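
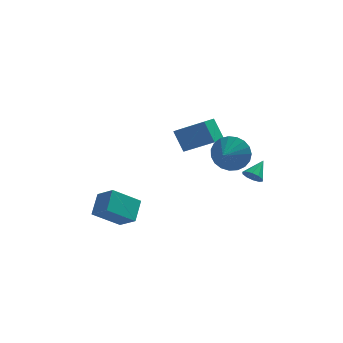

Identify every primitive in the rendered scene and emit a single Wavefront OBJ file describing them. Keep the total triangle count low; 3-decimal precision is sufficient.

v -4.422 -2.68 -1.98
v -4.131 -1.56 -1.174
v -2.988 -2.276 -3.06
v -2.697 -1.155 -2.255
v -3.623 -3.445 -1.205
v -3.332 -2.324 -0.4
v -2.189 -3.04 -2.286
v -1.898 -1.92 -1.48
v 2.655 -2.608 2.416
v 3.328 -2.541 3.284
v 2.205 -3.612 2.844
v 2.96 -2.313 3.431
v 2.539 -2.136 3.403
v 2.138 -2.041 3.204
v 1.827 -2.044 2.869
v 1.659 -2.144 2.456
v 1.663 -2.325 2.036
v 1.839 -2.555 1.681
v 2.156 -2.794 1.454
v 2.559 -3.001 1.393
v 2.979 -3.14 1.509
v 3.343 -3.187 1.782
v 3.588 -3.134 2.165
v 3.672 -2.99 2.591
v 3.58 -2.78 2.987
v 0.36 1.656 0.107
v 1.963 0.891 1.247
v -0.164 2.316 1.288
v 1.439 1.55 2.427
v 0.901 2.47 -0.107
v 2.504 1.704 1.032
v 0.377 3.129 1.073
v 1.98 2.364 2.213
v 3.701 -3.629 1.311
v 3.967 -4.064 1.608
v 4.279 -2.811 1.989
v 4.178 -3.976 1.323
v 4.206 -3.756 1.034
v 4.042 -3.488 0.85
v 3.747 -3.273 0.842
v 3.435 -3.195 1.013
v 3.224 -3.282 1.298
v 3.196 -3.502 1.587
v 3.36 -3.771 1.771
v 3.655 -3.985 1.779
f 2 4 1
f 5 2 1
f 1 4 3
f 3 5 1
f 2 8 4
f 6 2 5
f 6 8 2
f 4 8 3
f 7 5 3
f 3 8 7
f 7 6 5
f 8 6 7
f 10 9 12
f 10 12 11
f 12 9 13
f 12 13 11
f 13 9 14
f 13 14 11
f 14 9 15
f 14 15 11
f 15 9 16
f 15 16 11
f 16 9 17
f 16 17 11
f 17 9 18
f 17 18 11
f 18 9 19
f 18 19 11
f 19 9 20
f 19 20 11
f 20 9 21
f 20 21 11
f 21 9 22
f 21 22 11
f 22 9 23
f 22 23 11
f 23 9 24
f 23 24 11
f 24 9 25
f 24 25 11
f 25 9 10
f 25 10 11
f 27 29 26
f 30 27 26
f 26 29 28
f 28 30 26
f 27 33 29
f 31 27 30
f 31 33 27
f 29 33 28
f 32 30 28
f 28 33 32
f 32 31 30
f 33 31 32
f 35 34 37
f 35 37 36
f 37 34 38
f 37 38 36
f 38 34 39
f 38 39 36
f 39 34 40
f 39 40 36
f 40 34 41
f 40 41 36
f 41 34 42
f 41 42 36
f 42 34 43
f 42 43 36
f 43 34 44
f 43 44 36
f 44 34 45
f 44 45 36
f 45 34 35
f 45 35 36



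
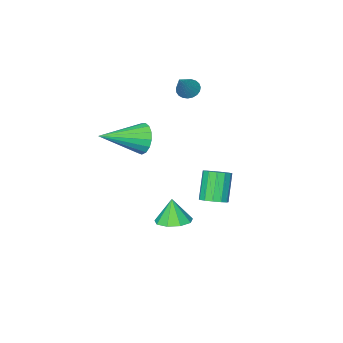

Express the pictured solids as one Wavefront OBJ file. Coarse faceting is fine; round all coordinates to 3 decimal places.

v -4.168 -3.582 2.749
v -3.749 -3.674 2.455
v -3.352 -3.138 3.771
v -3.796 -3.47 2.404
v -3.907 -3.284 2.412
v -4.063 -3.15 2.478
v -4.237 -3.091 2.592
v -4.399 -3.116 2.732
v -4.522 -3.222 2.876
v -4.583 -3.39 2.998
v -4.572 -3.591 3.076
v -4.491 -3.791 3.098
v -4.355 -3.954 3.06
v -4.186 -4.053 2.968
v -4.014 -4.07 2.838
v -3.868 -4.003 2.693
v -3.775 -3.863 2.558
v -1.213 1.709 0.037
v -0.708 1.496 0.193
v -1.262 1.038 1.359
v -1.767 1.251 1.203
v -0.718 1.797 0.306
v -1.273 1.338 1.473
v -0.886 2.069 0.334
v -1.44 1.611 1.5
v -1.157 2.228 0.267
v -1.711 1.769 1.433
v -1.446 2.221 0.127
v -2 1.763 1.293
v -1.661 2.052 -0.041
v -2.215 1.594 1.125
v -1.734 1.774 -0.185
v -2.288 1.316 0.981
v -1.641 1.476 -0.258
v -2.195 1.018 0.908
v -1.412 1.251 -0.238
v -1.967 0.793 0.928
v -1.12 1.172 -0.13
v -1.675 0.714 1.036
v -0.858 1.263 0.031
v -1.412 0.805 1.197
v -1.341 -0.919 -2.605
v -0.7 -0.518 -2.46
v -1.439 -1.161 -1.495
v -1.12 -0.202 -2.429
v -1.644 -0.222 -2.479
v -2.026 -0.568 -2.589
v -2.087 -1.078 -2.706
v -1.799 -1.513 -2.776
v -1.297 -1.67 -2.765
v -0.815 -1.476 -2.68
v -0.579 -1.021 -2.559
v -0.078 -1.232 2.503
v 0.217 -0.894 1.889
v 1.658 -1.708 3.077
v 0.208 -0.629 2.138
v 0.132 -0.502 2.471
v 0.009 -0.543 2.811
v -0.135 -0.741 3.08
v -0.265 -1.052 3.217
v -0.353 -1.404 3.19
v -0.378 -1.716 3.006
v -0.334 -1.918 2.707
v -0.231 -1.963 2.36
v -0.094 -1.84 2.047
v 0.047 -1.578 1.838
v 0.159 -1.237 1.781
f 2 1 4
f 2 4 3
f 4 1 5
f 4 5 3
f 5 1 6
f 5 6 3
f 6 1 7
f 6 7 3
f 7 1 8
f 7 8 3
f 8 1 9
f 8 9 3
f 9 1 10
f 9 10 3
f 10 1 11
f 10 11 3
f 11 1 12
f 11 12 3
f 12 1 13
f 12 13 3
f 13 1 14
f 13 14 3
f 14 1 15
f 14 15 3
f 15 1 16
f 15 16 3
f 16 1 17
f 16 17 3
f 17 1 2
f 17 2 3
f 19 18 22
f 19 22 20
f 20 22 23
f 20 23 21
f 22 18 24
f 22 24 23
f 23 24 25
f 23 25 21
f 24 18 26
f 24 26 25
f 25 26 27
f 25 27 21
f 26 18 28
f 26 28 27
f 27 28 29
f 27 29 21
f 28 18 30
f 28 30 29
f 29 30 31
f 29 31 21
f 30 18 32
f 30 32 31
f 31 32 33
f 31 33 21
f 32 18 34
f 32 34 33
f 33 34 35
f 33 35 21
f 34 18 36
f 34 36 35
f 35 36 37
f 35 37 21
f 36 18 38
f 36 38 37
f 37 38 39
f 37 39 21
f 38 18 40
f 38 40 39
f 39 40 41
f 39 41 21
f 40 18 19
f 40 19 41
f 41 19 20
f 41 20 21
f 43 42 45
f 43 45 44
f 45 42 46
f 45 46 44
f 46 42 47
f 46 47 44
f 47 42 48
f 47 48 44
f 48 42 49
f 48 49 44
f 49 42 50
f 49 50 44
f 50 42 51
f 50 51 44
f 51 42 52
f 51 52 44
f 52 42 43
f 52 43 44
f 54 53 56
f 54 56 55
f 56 53 57
f 56 57 55
f 57 53 58
f 57 58 55
f 58 53 59
f 58 59 55
f 59 53 60
f 59 60 55
f 60 53 61
f 60 61 55
f 61 53 62
f 61 62 55
f 62 53 63
f 62 63 55
f 63 53 64
f 63 64 55
f 64 53 65
f 64 65 55
f 65 53 66
f 65 66 55
f 66 53 67
f 66 67 55
f 67 53 54
f 67 54 55



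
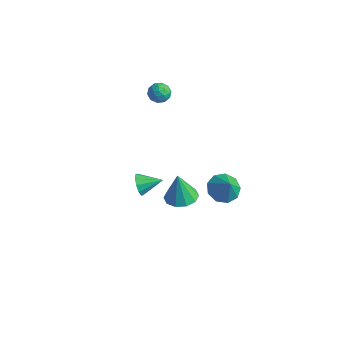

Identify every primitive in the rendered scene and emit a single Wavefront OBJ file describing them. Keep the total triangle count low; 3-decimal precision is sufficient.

v -2.223 3.386 3.925
v -1.769 3.921 3.988
v -1.351 2.659 3.812
v -0.897 3.194 3.875
v -1.28 2.99 4.43
v -1.818 3.439 4.5
v -1.302 3.141 3.3
v -1.84 3.59 3.37
v -1.199 3.769 3.602
v -1.186 3.676 4.3
v -1.934 2.904 3.5
v -1.921 2.811 4.198
v -2.072 3.717 3.967
v -1.048 2.863 3.833
v -1.273 2.743 4.16
v -1.006 3.058 4.197
v -2.101 3.434 4.268
v -1.835 3.748 4.304
v -1.547 3.202 4.564
v -1.285 2.832 3.496
v -1.019 3.146 3.532
v -2.114 3.522 3.603
v -1.847 3.837 3.64
v -1.573 3.378 3.236
v -1.471 3.942 3.776
v -0.958 3.516 3.71
v -1.196 3.484 3.372
v -1.513 3.748 3.413
v -1.463 3.888 4.187
v -0.951 3.461 4.12
v -1.176 3.341 4.446
v -1.492 3.605 4.488
v -1.128 3.799 3.96
v -2.169 3.119 3.68
v -1.657 2.692 3.613
v -1.628 2.975 3.312
v -1.944 3.239 3.354
v -2.162 3.064 4.09
v -1.649 2.638 4.024
v -1.607 2.832 4.387
v -1.924 3.096 4.428
v -1.992 2.781 3.84
v 3.578 3.046 -1.092
v 4.276 2.64 -1.63
v 4.302 2.774 0.052
v 4.397 3.288 -1.552
v 4.135 3.822 -1.26
v 3.612 3.993 -0.888
v 3.074 3.721 -0.612
v 2.771 3.133 -0.56
v 2.846 2.504 -0.757
v 3.264 2.128 -1.11
v 3.828 2.182 -1.455
v -0.005 0.102 -1.148
v 0.369 0.011 -1.781
v 0.925 1.018 -0.732
v 0.065 0.347 -1.843
v -0.265 0.59 -1.64
v -0.496 0.646 -1.249
v -0.539 0.494 -0.82
v -0.378 0.193 -0.516
v -0.074 -0.144 -0.454
v 0.256 -0.386 -0.657
v 0.487 -0.442 -1.048
v 0.53 -0.291 -1.477
v 0.212 3.21 -4.517
v 1.088 2.715 -4.418
v -0.032 3.15 -2.643
v 1.207 3.327 -4.383
v 0.946 3.894 -4.399
v 0.405 4.199 -4.46
v -0.21 4.127 -4.543
v -0.663 3.704 -4.615
v -0.782 3.092 -4.65
v -0.521 2.525 -4.634
v 0.02 2.22 -4.573
v 0.634 2.292 -4.49
f 1 38 17
f 38 12 41
f 17 41 6
f 38 41 17
f 1 17 13
f 17 6 18
f 13 18 2
f 17 18 13
f 1 13 22
f 13 2 23
f 22 23 8
f 13 23 22
f 1 22 34
f 22 8 37
f 34 37 11
f 22 37 34
f 1 34 38
f 34 11 42
f 38 42 12
f 34 42 38
f 2 18 29
f 18 6 32
f 29 32 10
f 18 32 29
f 6 41 19
f 41 12 40
f 19 40 5
f 41 40 19
f 12 42 39
f 42 11 35
f 39 35 3
f 42 35 39
f 11 37 36
f 37 8 24
f 36 24 7
f 37 24 36
f 8 23 28
f 23 2 25
f 28 25 9
f 23 25 28
f 4 30 16
f 30 10 31
f 16 31 5
f 30 31 16
f 4 16 14
f 16 5 15
f 14 15 3
f 16 15 14
f 4 14 21
f 14 3 20
f 21 20 7
f 14 20 21
f 4 21 26
f 21 7 27
f 26 27 9
f 21 27 26
f 4 26 30
f 26 9 33
f 30 33 10
f 26 33 30
f 5 31 19
f 31 10 32
f 19 32 6
f 31 32 19
f 3 15 39
f 15 5 40
f 39 40 12
f 15 40 39
f 7 20 36
f 20 3 35
f 36 35 11
f 20 35 36
f 9 27 28
f 27 7 24
f 28 24 8
f 27 24 28
f 10 33 29
f 33 9 25
f 29 25 2
f 33 25 29
f 44 43 46
f 44 46 45
f 46 43 47
f 46 47 45
f 47 43 48
f 47 48 45
f 48 43 49
f 48 49 45
f 49 43 50
f 49 50 45
f 50 43 51
f 50 51 45
f 51 43 52
f 51 52 45
f 52 43 53
f 52 53 45
f 53 43 44
f 53 44 45
f 55 54 57
f 55 57 56
f 57 54 58
f 57 58 56
f 58 54 59
f 58 59 56
f 59 54 60
f 59 60 56
f 60 54 61
f 60 61 56
f 61 54 62
f 61 62 56
f 62 54 63
f 62 63 56
f 63 54 64
f 63 64 56
f 64 54 65
f 64 65 56
f 65 54 55
f 65 55 56
f 67 66 69
f 67 69 68
f 69 66 70
f 69 70 68
f 70 66 71
f 70 71 68
f 71 66 72
f 71 72 68
f 72 66 73
f 72 73 68
f 73 66 74
f 73 74 68
f 74 66 75
f 74 75 68
f 75 66 76
f 75 76 68
f 76 66 77
f 76 77 68
f 77 66 67
f 77 67 68



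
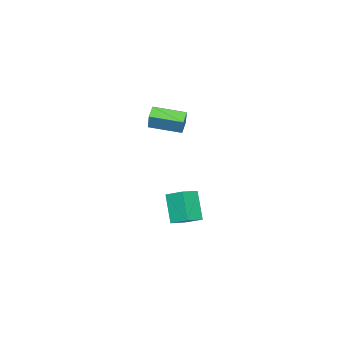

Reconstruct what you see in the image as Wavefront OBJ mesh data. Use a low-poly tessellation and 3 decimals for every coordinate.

v 1.576 1.491 -2.945
v 2.592 1.238 -2.547
v 1.598 2.535 -2.334
v 2.613 2.282 -1.936
v 2.347 2.318 -4.384
v 3.362 2.065 -3.986
v 2.368 3.362 -3.773
v 3.384 3.109 -3.375
v 2.828 0.565 3.108
v 3.123 0.833 4.09
v 2.139 2.157 2.879
v 2.433 2.425 3.861
v 3.547 0.835 2.819
v 3.841 1.103 3.801
v 2.857 2.427 2.59
v 3.152 2.695 3.572
f 2 4 1
f 5 2 1
f 1 4 3
f 3 5 1
f 2 8 4
f 6 2 5
f 6 8 2
f 4 8 3
f 7 5 3
f 3 8 7
f 7 6 5
f 8 6 7
f 10 12 9
f 13 10 9
f 9 12 11
f 11 13 9
f 10 16 12
f 14 10 13
f 14 16 10
f 12 16 11
f 15 13 11
f 11 16 15
f 15 14 13
f 16 14 15



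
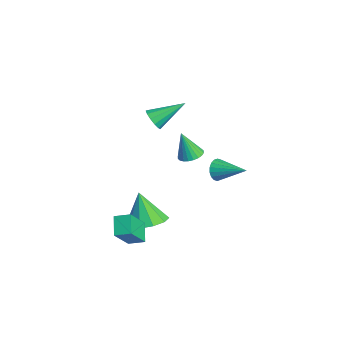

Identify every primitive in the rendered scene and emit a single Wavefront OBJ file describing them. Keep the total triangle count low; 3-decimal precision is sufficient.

v -3.712 0.818 -2.153
v -3.104 0.493 -2.124
v -4.008 0.402 -0.627
v -3.035 0.74 -2.043
v -3.069 1 -1.979
v -3.201 1.231 -1.942
v -3.411 1.4 -1.937
v -3.667 1.48 -1.964
v -3.929 1.459 -2.021
v -4.158 1.341 -2.098
v -4.32 1.143 -2.183
v -4.388 0.895 -2.264
v -4.354 0.636 -2.328
v -4.222 0.405 -2.365
v -4.012 0.236 -2.37
v -3.757 0.156 -2.342
v -3.494 0.176 -2.286
v -3.265 0.295 -2.209
v 0.601 -3.764 -2.972
v 1.317 -4.654 -1.517
v 0.977 -3.046 -2.718
v 1.694 -3.935 -1.263
v 1.506 -4.025 -3.577
v 2.223 -4.914 -2.122
v 1.883 -3.306 -3.323
v 2.599 -4.196 -1.868
v -3.256 2.087 -3.301
v -2.867 1.952 -3.842
v -1.984 3.173 -2.659
v -3.026 2.192 -3.932
v -3.231 2.412 -3.898
v -3.441 2.568 -3.745
v -3.614 2.628 -3.504
v -3.716 2.581 -3.223
v -3.727 2.437 -2.957
v -3.644 2.223 -2.76
v -3.485 1.983 -2.669
v -3.28 1.763 -2.704
v -3.07 1.607 -2.856
v -2.897 1.547 -3.097
v -2.795 1.594 -3.378
v -2.784 1.738 -3.644
v -0.589 -2.437 -4.062
v 0.181 -1.802 -3.625
v -1.371 -2.623 -2.418
v -0.328 -1.407 -3.822
v -0.937 -1.405 -4.111
v -1.412 -1.798 -4.381
v -1.574 -2.435 -4.53
v -1.359 -3.073 -4.5
v -0.851 -3.468 -4.302
v -0.242 -3.469 -4.013
v 0.234 -3.077 -3.743
v 0.395 -2.44 -3.595
v -1.766 -1.74 2.522
v -1.342 -2.009 2.934
v -1.654 -0.16 3.438
v -1.144 -1.866 2.662
v -1.144 -1.682 2.345
v -1.341 -1.517 2.084
v -1.673 -1.423 1.963
v -2.035 -1.429 2.019
v -2.312 -1.535 2.235
v -2.415 -1.705 2.542
v -2.312 -1.887 2.843
v -2.036 -2.022 3.042
v -1.675 -2.068 3.076
f 2 1 4
f 2 4 3
f 4 1 5
f 4 5 3
f 5 1 6
f 5 6 3
f 6 1 7
f 6 7 3
f 7 1 8
f 7 8 3
f 8 1 9
f 8 9 3
f 9 1 10
f 9 10 3
f 10 1 11
f 10 11 3
f 11 1 12
f 11 12 3
f 12 1 13
f 12 13 3
f 13 1 14
f 13 14 3
f 14 1 15
f 14 15 3
f 15 1 16
f 15 16 3
f 16 1 17
f 16 17 3
f 17 1 18
f 17 18 3
f 18 1 2
f 18 2 3
f 20 22 19
f 23 20 19
f 19 22 21
f 21 23 19
f 20 26 22
f 24 20 23
f 24 26 20
f 22 26 21
f 25 23 21
f 21 26 25
f 25 24 23
f 26 24 25
f 28 27 30
f 28 30 29
f 30 27 31
f 30 31 29
f 31 27 32
f 31 32 29
f 32 27 33
f 32 33 29
f 33 27 34
f 33 34 29
f 34 27 35
f 34 35 29
f 35 27 36
f 35 36 29
f 36 27 37
f 36 37 29
f 37 27 38
f 37 38 29
f 38 27 39
f 38 39 29
f 39 27 40
f 39 40 29
f 40 27 41
f 40 41 29
f 41 27 42
f 41 42 29
f 42 27 28
f 42 28 29
f 44 43 46
f 44 46 45
f 46 43 47
f 46 47 45
f 47 43 48
f 47 48 45
f 48 43 49
f 48 49 45
f 49 43 50
f 49 50 45
f 50 43 51
f 50 51 45
f 51 43 52
f 51 52 45
f 52 43 53
f 52 53 45
f 53 43 54
f 53 54 45
f 54 43 44
f 54 44 45
f 56 55 58
f 56 58 57
f 58 55 59
f 58 59 57
f 59 55 60
f 59 60 57
f 60 55 61
f 60 61 57
f 61 55 62
f 61 62 57
f 62 55 63
f 62 63 57
f 63 55 64
f 63 64 57
f 64 55 65
f 64 65 57
f 65 55 66
f 65 66 57
f 66 55 67
f 66 67 57
f 67 55 56
f 67 56 57



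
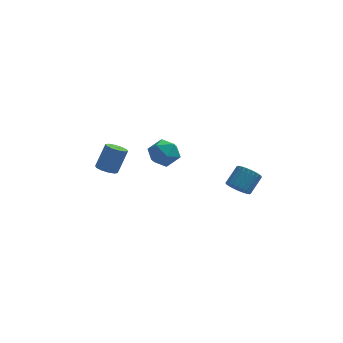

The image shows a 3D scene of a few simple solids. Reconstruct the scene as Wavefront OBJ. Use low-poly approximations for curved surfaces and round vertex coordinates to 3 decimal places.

v -1.956 3.183 1.29
v -1.178 3.554 1.855
v -0.882 2.246 0.425
v -0.104 2.617 0.99
v -0.799 1.99 1.42
v -1.463 2.568 1.954
v -0.597 3.232 0.326
v -1.261 3.81 0.86
v -0.338 3.584 1.259
v -0.463 2.816 1.935
v -1.597 2.984 0.345
v -1.722 2.216 1.021
v -4.211 1.991 0.329
v -3.665 2.238 0.031
v -3.102 2.756 1.493
v -3.649 2.509 1.791
v -3.953 2.536 0.037
v -3.39 3.054 1.499
v -4.34 2.625 0.154
v -3.777 3.143 1.616
v -4.678 2.472 0.338
v -4.115 2.99 1.8
v -4.837 2.135 0.519
v -4.275 2.653 1.981
v -4.758 1.744 0.627
v -4.195 2.262 2.089
v -4.47 1.446 0.621
v -3.907 1.964 2.083
v -4.083 1.357 0.504
v -3.52 1.875 1.966
v -3.745 1.51 0.32
v -3.182 2.028 1.782
v -3.585 1.847 0.139
v -3.023 2.365 1.601
v 2.983 -3.749 2.693
v 3.588 -3.777 2.268
v 4.182 -2.999 3.062
v 3.577 -2.971 3.487
v 3.449 -3.553 2.152
v 4.042 -2.774 2.946
v 3.238 -3.358 2.119
v 3.831 -2.579 2.912
v 2.988 -3.223 2.173
v 3.582 -2.444 2.967
v 2.738 -3.168 2.306
v 3.332 -2.39 3.1
v 2.525 -3.202 2.498
v 3.119 -2.423 3.292
v 2.382 -3.319 2.72
v 2.975 -2.54 3.514
v 2.331 -3.501 2.938
v 2.924 -2.723 3.731
v 2.378 -3.721 3.118
v 2.972 -2.943 3.912
v 2.518 -3.946 3.234
v 3.111 -3.167 4.028
v 2.729 -4.141 3.268
v 3.322 -3.362 4.061
v 2.978 -4.276 3.213
v 3.572 -3.497 4.007
v 3.228 -4.33 3.08
v 3.822 -3.552 3.874
v 3.441 -4.297 2.888
v 4.035 -3.518 3.682
v 3.585 -4.18 2.666
v 4.178 -3.401 3.46
v 3.636 -3.997 2.449
v 4.229 -3.219 3.242
f 1 12 6
f 1 6 2
f 1 2 8
f 1 8 11
f 1 11 12
f 2 6 10
f 6 12 5
f 12 11 3
f 11 8 7
f 8 2 9
f 4 10 5
f 4 5 3
f 4 3 7
f 4 7 9
f 4 9 10
f 5 10 6
f 3 5 12
f 7 3 11
f 9 7 8
f 10 9 2
f 14 13 17
f 14 17 15
f 15 17 18
f 15 18 16
f 17 13 19
f 17 19 18
f 18 19 20
f 18 20 16
f 19 13 21
f 19 21 20
f 20 21 22
f 20 22 16
f 21 13 23
f 21 23 22
f 22 23 24
f 22 24 16
f 23 13 25
f 23 25 24
f 24 25 26
f 24 26 16
f 25 13 27
f 25 27 26
f 26 27 28
f 26 28 16
f 27 13 29
f 27 29 28
f 28 29 30
f 28 30 16
f 29 13 31
f 29 31 30
f 30 31 32
f 30 32 16
f 31 13 33
f 31 33 32
f 32 33 34
f 32 34 16
f 33 13 14
f 33 14 34
f 34 14 15
f 34 15 16
f 36 35 39
f 36 39 37
f 37 39 40
f 37 40 38
f 39 35 41
f 39 41 40
f 40 41 42
f 40 42 38
f 41 35 43
f 41 43 42
f 42 43 44
f 42 44 38
f 43 35 45
f 43 45 44
f 44 45 46
f 44 46 38
f 45 35 47
f 45 47 46
f 46 47 48
f 46 48 38
f 47 35 49
f 47 49 48
f 48 49 50
f 48 50 38
f 49 35 51
f 49 51 50
f 50 51 52
f 50 52 38
f 51 35 53
f 51 53 52
f 52 53 54
f 52 54 38
f 53 35 55
f 53 55 54
f 54 55 56
f 54 56 38
f 55 35 57
f 55 57 56
f 56 57 58
f 56 58 38
f 57 35 59
f 57 59 58
f 58 59 60
f 58 60 38
f 59 35 61
f 59 61 60
f 60 61 62
f 60 62 38
f 61 35 63
f 61 63 62
f 62 63 64
f 62 64 38
f 63 35 65
f 63 65 64
f 64 65 66
f 64 66 38
f 65 35 67
f 65 67 66
f 66 67 68
f 66 68 38
f 67 35 36
f 67 36 68
f 68 36 37
f 68 37 38



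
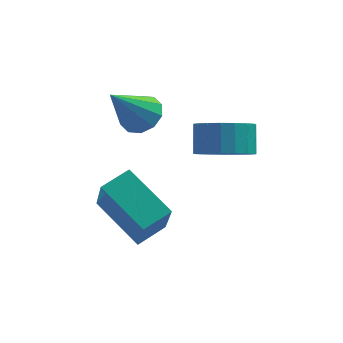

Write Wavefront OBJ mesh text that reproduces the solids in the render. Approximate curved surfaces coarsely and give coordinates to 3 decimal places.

v -2.206 0.44 -0.154
v -1.509 0.11 0.058
v -3.094 -0.44 1.394
v -1.546 0.548 0.285
v -1.836 0.944 0.345
v -2.267 1.148 0.214
v -2.675 1.082 -0.058
v -2.904 0.77 -0.366
v -2.866 0.333 -0.593
v -2.577 -0.063 -0.653
v -2.146 -0.267 -0.522
v -1.738 -0.201 -0.251
v -2.034 -3.035 -3.722
v -1.758 -4.083 -2.053
v -3.43 -1.867 -2.758
v -3.155 -2.915 -1.089
v -1.225 -2.325 -3.411
v -0.95 -3.373 -1.742
v -2.622 -1.157 -2.447
v -2.346 -2.205 -0.778
v 0.542 -1.004 -0.818
v 1.368 -0.564 -1.142
v 1.324 0.163 -0.265
v 0.498 -0.276 0.058
v 1.05 -0.337 -1.346
v 1.006 0.39 -0.469
v 0.631 -0.243 -1.445
v 0.588 0.485 -0.568
v 0.195 -0.298 -1.42
v 0.151 0.429 -0.544
v -0.173 -0.494 -1.276
v -0.216 0.233 -0.4
v -0.399 -0.791 -1.042
v -0.442 -0.063 -0.165
v -0.439 -1.129 -0.763
v -0.482 -0.402 0.114
v -0.284 -1.443 -0.495
v -0.328 -0.716 0.382
v 0.034 -1.67 -0.291
v -0.01 -0.943 0.586
v 0.452 -1.765 -0.192
v 0.409 -1.037 0.685
v 0.889 -1.709 -0.216
v 0.845 -0.982 0.66
v 1.256 -1.513 -0.36
v 1.213 -0.786 0.516
v 1.482 -1.217 -0.595
v 1.439 -0.489 0.282
v 1.522 -0.878 -0.874
v 1.479 -0.151 0.003
f 2 1 4
f 2 4 3
f 4 1 5
f 4 5 3
f 5 1 6
f 5 6 3
f 6 1 7
f 6 7 3
f 7 1 8
f 7 8 3
f 8 1 9
f 8 9 3
f 9 1 10
f 9 10 3
f 10 1 11
f 10 11 3
f 11 1 12
f 11 12 3
f 12 1 2
f 12 2 3
f 14 16 13
f 17 14 13
f 13 16 15
f 15 17 13
f 14 20 16
f 18 14 17
f 18 20 14
f 16 20 15
f 19 17 15
f 15 20 19
f 19 18 17
f 20 18 19
f 22 21 25
f 22 25 23
f 23 25 26
f 23 26 24
f 25 21 27
f 25 27 26
f 26 27 28
f 26 28 24
f 27 21 29
f 27 29 28
f 28 29 30
f 28 30 24
f 29 21 31
f 29 31 30
f 30 31 32
f 30 32 24
f 31 21 33
f 31 33 32
f 32 33 34
f 32 34 24
f 33 21 35
f 33 35 34
f 34 35 36
f 34 36 24
f 35 21 37
f 35 37 36
f 36 37 38
f 36 38 24
f 37 21 39
f 37 39 38
f 38 39 40
f 38 40 24
f 39 21 41
f 39 41 40
f 40 41 42
f 40 42 24
f 41 21 43
f 41 43 42
f 42 43 44
f 42 44 24
f 43 21 45
f 43 45 44
f 44 45 46
f 44 46 24
f 45 21 47
f 45 47 46
f 46 47 48
f 46 48 24
f 47 21 49
f 47 49 48
f 48 49 50
f 48 50 24
f 49 21 22
f 49 22 50
f 50 22 23
f 50 23 24



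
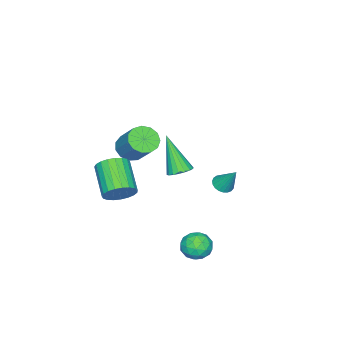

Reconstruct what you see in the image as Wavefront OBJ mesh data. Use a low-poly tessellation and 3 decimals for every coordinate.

v 1.804 1.659 -2.332
v 2.462 2.034 -1.99
v 2.598 0.666 -2.77
v 3.256 1.041 -2.428
v 2.67 0.707 -1.944
v 2.18 1.32 -1.673
v 2.88 1.38 -3.087
v 2.39 1.993 -2.816
v 3.127 1.861 -2.457
v 2.997 1.445 -1.75
v 2.063 1.255 -3.01
v 1.933 0.839 -2.303
v 2.064 1.933 -2.122
v 2.996 0.767 -2.638
v 2.652 0.57 -2.353
v 3.039 0.79 -2.152
v 1.898 1.514 -1.936
v 2.284 1.734 -1.735
v 2.406 0.954 -1.708
v 2.776 0.966 -3.025
v 3.162 1.186 -2.824
v 2.021 1.91 -2.608
v 2.408 2.13 -2.407
v 2.654 1.746 -3.052
v 2.841 2.052 -2.196
v 3.307 1.469 -2.454
v 3.087 1.668 -2.841
v 2.799 2.029 -2.682
v 2.765 1.808 -1.78
v 3.231 1.224 -2.038
v 2.887 1.028 -1.753
v 2.599 1.388 -1.594
v 3.156 1.707 -2.055
v 1.829 1.476 -2.722
v 2.295 0.892 -2.98
v 2.461 1.312 -3.166
v 2.173 1.672 -3.007
v 1.753 1.231 -2.306
v 2.219 0.648 -2.564
v 2.261 0.671 -2.078
v 1.973 1.032 -1.919
v 1.904 0.993 -2.705
v 0.565 -3.531 1.558
v 0.964 -4.15 1.918
v 1.514 -3.048 3.203
v 1.115 -2.429 2.842
v 1.263 -3.957 1.624
v 1.813 -2.854 2.908
v 1.34 -3.628 1.308
v 1.89 -2.525 2.593
v 1.171 -3.268 1.072
v 1.721 -2.166 2.357
v 0.81 -2.992 0.99
v 1.36 -1.89 2.275
v 0.371 -2.888 1.088
v 0.921 -1.785 2.373
v -0.007 -2.987 1.336
v 0.543 -1.885 2.62
v -0.203 -3.259 1.653
v 0.347 -2.157 2.938
v -0.155 -3.618 1.941
v 0.395 -2.515 3.225
v 0.121 -3.949 2.107
v 0.672 -2.846 3.391
v 0.538 -4.148 2.098
v 1.089 -3.045 3.383
v 3.027 0.761 2.938
v 3.349 1.221 3.245
v 2.653 -0.221 4.802
v 3.082 1.32 3.244
v 2.805 1.309 3.182
v 2.571 1.19 3.072
v 2.427 0.985 2.936
v 2.402 0.736 2.8
v 2.501 0.492 2.691
v 2.704 0.301 2.631
v 2.971 0.202 2.632
v 3.249 0.213 2.694
v 3.483 0.333 2.803
v 3.626 0.537 2.94
v 3.651 0.786 3.076
v 3.552 1.03 3.185
v -2.599 -0.255 -1.777
v -2.138 0.022 -2.021
v -2.421 0.575 -0.503
v -2.326 0.165 -2.088
v -2.56 0.236 -2.102
v -2.801 0.222 -2.059
v -3.008 0.126 -1.967
v -3.143 -0.037 -1.843
v -3.184 -0.237 -1.707
v -3.124 -0.44 -1.583
v -2.974 -0.611 -1.492
v -2.758 -0.72 -1.451
v -2.515 -0.749 -1.466
v -2.286 -0.693 -1.535
v -2.112 -0.561 -1.645
v -2.021 -0.375 -1.779
v -2.031 -0.169 -1.911
v 2.845 -2.682 -0.077
v 3.445 -3.296 -0.122
v 2.315 -4.473 0.851
v 1.715 -3.858 0.897
v 3.533 -3.129 0.181
v 2.403 -4.305 1.155
v 3.502 -2.884 0.441
v 2.371 -4.061 1.414
v 3.357 -2.605 0.61
v 2.226 -3.781 1.584
v 3.124 -2.339 0.661
v 1.993 -3.515 1.635
v 2.842 -2.132 0.584
v 1.712 -3.308 1.558
v 2.561 -2.02 0.393
v 1.431 -3.197 1.367
v 2.329 -2.023 0.121
v 1.199 -3.199 1.095
v 2.187 -2.139 -0.185
v 1.056 -3.316 0.788
v 2.158 -2.35 -0.473
v 1.028 -3.526 0.5
v 2.248 -2.617 -0.692
v 1.118 -3.794 0.281
v 2.441 -2.896 -0.805
v 1.311 -4.073 0.168
v 2.704 -3.138 -0.792
v 1.574 -4.315 0.182
v 2.992 -3.301 -0.655
v 1.862 -4.478 0.318
v 3.254 -3.357 -0.418
v 2.124 -4.534 0.555
f 1 38 17
f 38 12 41
f 17 41 6
f 38 41 17
f 1 17 13
f 17 6 18
f 13 18 2
f 17 18 13
f 1 13 22
f 13 2 23
f 22 23 8
f 13 23 22
f 1 22 34
f 22 8 37
f 34 37 11
f 22 37 34
f 1 34 38
f 34 11 42
f 38 42 12
f 34 42 38
f 2 18 29
f 18 6 32
f 29 32 10
f 18 32 29
f 6 41 19
f 41 12 40
f 19 40 5
f 41 40 19
f 12 42 39
f 42 11 35
f 39 35 3
f 42 35 39
f 11 37 36
f 37 8 24
f 36 24 7
f 37 24 36
f 8 23 28
f 23 2 25
f 28 25 9
f 23 25 28
f 4 30 16
f 30 10 31
f 16 31 5
f 30 31 16
f 4 16 14
f 16 5 15
f 14 15 3
f 16 15 14
f 4 14 21
f 14 3 20
f 21 20 7
f 14 20 21
f 4 21 26
f 21 7 27
f 26 27 9
f 21 27 26
f 4 26 30
f 26 9 33
f 30 33 10
f 26 33 30
f 5 31 19
f 31 10 32
f 19 32 6
f 31 32 19
f 3 15 39
f 15 5 40
f 39 40 12
f 15 40 39
f 7 20 36
f 20 3 35
f 36 35 11
f 20 35 36
f 9 27 28
f 27 7 24
f 28 24 8
f 27 24 28
f 10 33 29
f 33 9 25
f 29 25 2
f 33 25 29
f 44 43 47
f 44 47 45
f 45 47 48
f 45 48 46
f 47 43 49
f 47 49 48
f 48 49 50
f 48 50 46
f 49 43 51
f 49 51 50
f 50 51 52
f 50 52 46
f 51 43 53
f 51 53 52
f 52 53 54
f 52 54 46
f 53 43 55
f 53 55 54
f 54 55 56
f 54 56 46
f 55 43 57
f 55 57 56
f 56 57 58
f 56 58 46
f 57 43 59
f 57 59 58
f 58 59 60
f 58 60 46
f 59 43 61
f 59 61 60
f 60 61 62
f 60 62 46
f 61 43 63
f 61 63 62
f 62 63 64
f 62 64 46
f 63 43 65
f 63 65 64
f 64 65 66
f 64 66 46
f 65 43 44
f 65 44 66
f 66 44 45
f 66 45 46
f 68 67 70
f 68 70 69
f 70 67 71
f 70 71 69
f 71 67 72
f 71 72 69
f 72 67 73
f 72 73 69
f 73 67 74
f 73 74 69
f 74 67 75
f 74 75 69
f 75 67 76
f 75 76 69
f 76 67 77
f 76 77 69
f 77 67 78
f 77 78 69
f 78 67 79
f 78 79 69
f 79 67 80
f 79 80 69
f 80 67 81
f 80 81 69
f 81 67 82
f 81 82 69
f 82 67 68
f 82 68 69
f 84 83 86
f 84 86 85
f 86 83 87
f 86 87 85
f 87 83 88
f 87 88 85
f 88 83 89
f 88 89 85
f 89 83 90
f 89 90 85
f 90 83 91
f 90 91 85
f 91 83 92
f 91 92 85
f 92 83 93
f 92 93 85
f 93 83 94
f 93 94 85
f 94 83 95
f 94 95 85
f 95 83 96
f 95 96 85
f 96 83 97
f 96 97 85
f 97 83 98
f 97 98 85
f 98 83 99
f 98 99 85
f 99 83 84
f 99 84 85
f 101 100 104
f 101 104 102
f 102 104 105
f 102 105 103
f 104 100 106
f 104 106 105
f 105 106 107
f 105 107 103
f 106 100 108
f 106 108 107
f 107 108 109
f 107 109 103
f 108 100 110
f 108 110 109
f 109 110 111
f 109 111 103
f 110 100 112
f 110 112 111
f 111 112 113
f 111 113 103
f 112 100 114
f 112 114 113
f 113 114 115
f 113 115 103
f 114 100 116
f 114 116 115
f 115 116 117
f 115 117 103
f 116 100 118
f 116 118 117
f 117 118 119
f 117 119 103
f 118 100 120
f 118 120 119
f 119 120 121
f 119 121 103
f 120 100 122
f 120 122 121
f 121 122 123
f 121 123 103
f 122 100 124
f 122 124 123
f 123 124 125
f 123 125 103
f 124 100 126
f 124 126 125
f 125 126 127
f 125 127 103
f 126 100 128
f 126 128 127
f 127 128 129
f 127 129 103
f 128 100 130
f 128 130 129
f 129 130 131
f 129 131 103
f 130 100 101
f 130 101 131
f 131 101 102
f 131 102 103



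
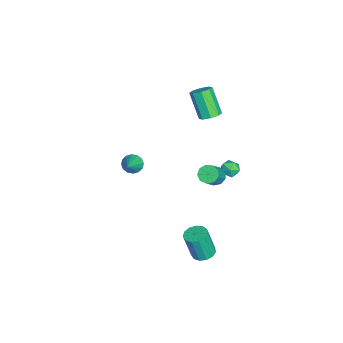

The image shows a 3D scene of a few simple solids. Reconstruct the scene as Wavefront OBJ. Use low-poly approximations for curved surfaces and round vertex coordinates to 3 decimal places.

v -4.697 -2.908 -3.515
v -4.335 -2.478 -3.949
v -3.243 -3.052 -2.445
v -4.493 -2.255 -3.704
v -4.706 -2.206 -3.408
v -4.916 -2.346 -3.141
v -5.068 -2.636 -2.974
v -5.12 -2.999 -2.952
v -5.059 -3.338 -3.08
v -4.9 -3.562 -3.325
v -4.688 -3.61 -3.621
v -4.477 -3.471 -3.888
v -4.326 -3.18 -4.055
v -4.274 -2.817 -4.077
v 2.55 2.054 -4.673
v 3.023 2.618 -4.534
v 3.064 2.131 -2.688
v 2.59 1.566 -2.827
v 2.634 2.775 -4.485
v 2.674 2.287 -2.638
v 2.218 2.702 -4.495
v 2.258 2.215 -2.648
v 1.907 2.423 -4.562
v 1.947 1.936 -2.715
v 1.8 2.028 -4.664
v 1.841 1.54 -2.817
v 1.932 1.64 -4.769
v 1.972 1.153 -2.923
v 2.259 1.384 -4.844
v 2.299 0.896 -2.997
v 2.679 1.34 -4.864
v 2.719 0.853 -3.018
v 3.058 1.523 -4.824
v 3.098 1.036 -2.978
v 3.275 1.874 -4.736
v 3.316 1.387 -2.89
v 3.263 2.283 -4.628
v 3.303 1.796 -2.782
v -3.156 1.987 3.06
v -2.6 1.565 3.195
v -3.489 0.912 4.815
v -4.044 1.333 4.68
v -2.548 2.057 3.421
v -3.437 1.403 5.041
v -2.852 2.507 3.436
v -3.741 1.854 5.056
v -3.334 2.652 3.231
v -4.223 1.999 4.851
v -3.711 2.408 2.925
v -4.6 1.755 4.545
v -3.763 1.917 2.699
v -4.652 1.263 4.319
v -3.459 1.466 2.684
v -4.348 0.813 4.304
v -2.977 1.321 2.889
v -3.866 0.668 4.509
v -2.11 3.785 -0.496
v -1.744 3.724 -1.058
v -1.656 2.876 -0.102
v -1.29 2.815 -0.664
v -1.163 3.315 -0.232
v -1.443 3.877 -0.475
v -1.957 2.723 -0.685
v -2.237 3.285 -0.928
v -1.65 3.068 -1.174
v -1.159 3.434 -0.895
v -2.241 3.166 -0.265
v -1.75 3.532 0.014
v 1.093 2.582 1.363
v 1.531 2.945 1.07
v 2.626 2.601 2.284
v 2.187 2.238 2.577
v 1.298 3.188 1.35
v 2.392 2.844 2.563
v 0.969 3.148 1.635
v 2.063 2.804 2.849
v 0.697 2.843 1.793
v 1.792 2.499 3.007
v 0.611 2.416 1.75
v 1.705 2.072 2.964
v 0.75 2.066 1.526
v 1.845 1.723 2.74
v 1.05 1.958 1.225
v 2.144 1.615 2.439
v 1.369 2.142 0.989
v 2.464 1.798 2.203
v 1.56 2.531 0.928
v 2.654 2.188 2.142
f 2 1 4
f 2 4 3
f 4 1 5
f 4 5 3
f 5 1 6
f 5 6 3
f 6 1 7
f 6 7 3
f 7 1 8
f 7 8 3
f 8 1 9
f 8 9 3
f 9 1 10
f 9 10 3
f 10 1 11
f 10 11 3
f 11 1 12
f 11 12 3
f 12 1 13
f 12 13 3
f 13 1 14
f 13 14 3
f 14 1 2
f 14 2 3
f 16 15 19
f 16 19 17
f 17 19 20
f 17 20 18
f 19 15 21
f 19 21 20
f 20 21 22
f 20 22 18
f 21 15 23
f 21 23 22
f 22 23 24
f 22 24 18
f 23 15 25
f 23 25 24
f 24 25 26
f 24 26 18
f 25 15 27
f 25 27 26
f 26 27 28
f 26 28 18
f 27 15 29
f 27 29 28
f 28 29 30
f 28 30 18
f 29 15 31
f 29 31 30
f 30 31 32
f 30 32 18
f 31 15 33
f 31 33 32
f 32 33 34
f 32 34 18
f 33 15 35
f 33 35 34
f 34 35 36
f 34 36 18
f 35 15 37
f 35 37 36
f 36 37 38
f 36 38 18
f 37 15 16
f 37 16 38
f 38 16 17
f 38 17 18
f 40 39 43
f 40 43 41
f 41 43 44
f 41 44 42
f 43 39 45
f 43 45 44
f 44 45 46
f 44 46 42
f 45 39 47
f 45 47 46
f 46 47 48
f 46 48 42
f 47 39 49
f 47 49 48
f 48 49 50
f 48 50 42
f 49 39 51
f 49 51 50
f 50 51 52
f 50 52 42
f 51 39 53
f 51 53 52
f 52 53 54
f 52 54 42
f 53 39 55
f 53 55 54
f 54 55 56
f 54 56 42
f 55 39 40
f 55 40 56
f 56 40 41
f 56 41 42
f 57 68 62
f 57 62 58
f 57 58 64
f 57 64 67
f 57 67 68
f 58 62 66
f 62 68 61
f 68 67 59
f 67 64 63
f 64 58 65
f 60 66 61
f 60 61 59
f 60 59 63
f 60 63 65
f 60 65 66
f 61 66 62
f 59 61 68
f 63 59 67
f 65 63 64
f 66 65 58
f 70 69 73
f 70 73 71
f 71 73 74
f 71 74 72
f 73 69 75
f 73 75 74
f 74 75 76
f 74 76 72
f 75 69 77
f 75 77 76
f 76 77 78
f 76 78 72
f 77 69 79
f 77 79 78
f 78 79 80
f 78 80 72
f 79 69 81
f 79 81 80
f 80 81 82
f 80 82 72
f 81 69 83
f 81 83 82
f 82 83 84
f 82 84 72
f 83 69 85
f 83 85 84
f 84 85 86
f 84 86 72
f 85 69 87
f 85 87 86
f 86 87 88
f 86 88 72
f 87 69 70
f 87 70 88
f 88 70 71
f 88 71 72



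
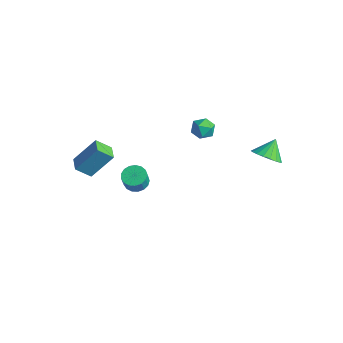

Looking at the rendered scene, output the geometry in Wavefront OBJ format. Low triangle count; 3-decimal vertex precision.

v -4.653 -3.557 -0.365
v -4.052 -2.38 1.164
v -4.154 -2.804 -1.14
v -3.554 -1.628 0.388
v -3.786 -4.072 -0.308
v -3.186 -2.896 1.22
v -3.288 -3.32 -1.084
v -2.687 -2.143 0.445
v -1.504 4.339 0.458
v -1.086 3.75 0.801
v -2.334 3.47 -0.021
v -1.916 2.881 0.322
v -2.329 3.394 0.774
v -1.817 3.931 1.07
v -1.603 3.289 -0.29
v -1.091 3.826 0.006
v -1.147 3.102 0.339
v -1.596 3.167 0.997
v -1.824 4.053 -0.217
v -2.273 4.118 0.441
v 3.898 3.509 2.054
v 4.268 2.938 2.702
v 3.662 4.391 2.966
v 4.598 3.159 2.574
v 4.791 3.45 2.343
v 4.806 3.752 2.054
v 4.642 4.007 1.766
v 4.33 4.163 1.534
v 3.933 4.189 1.406
v 3.529 4.081 1.406
v 3.198 3.86 1.534
v 3.005 3.569 1.766
v 2.99 3.266 2.054
v 3.154 3.012 2.343
v 3.466 2.856 2.574
v 3.863 2.829 2.702
v -2.16 -0.959 -2.178
v -1.465 -0.655 -2.222
v -1.265 -0.977 -1.286
v -1.96 -1.281 -1.242
v -1.669 -0.387 -2.086
v -1.469 -0.708 -1.15
v -1.985 -0.249 -1.972
v -1.785 -0.571 -1.035
v -2.342 -0.274 -1.904
v -2.142 -0.596 -0.968
v -2.657 -0.456 -1.899
v -2.457 -0.778 -0.963
v -2.858 -0.753 -1.959
v -2.658 -1.075 -1.022
v -2.899 -1.098 -2.068
v -2.699 -1.419 -1.132
v -2.771 -1.411 -2.203
v -2.571 -1.732 -1.266
v -2.503 -1.62 -2.332
v -2.303 -1.941 -1.395
v -2.156 -1.678 -2.426
v -1.956 -1.999 -1.489
v -1.81 -1.571 -2.463
v -1.611 -1.893 -1.526
v -1.545 -1.324 -2.435
v -1.345 -1.646 -1.498
v -1.42 -0.994 -2.348
v -1.22 -1.315 -1.412
f 2 4 1
f 5 2 1
f 1 4 3
f 3 5 1
f 2 8 4
f 6 2 5
f 6 8 2
f 4 8 3
f 7 5 3
f 3 8 7
f 7 6 5
f 8 6 7
f 9 20 14
f 9 14 10
f 9 10 16
f 9 16 19
f 9 19 20
f 10 14 18
f 14 20 13
f 20 19 11
f 19 16 15
f 16 10 17
f 12 18 13
f 12 13 11
f 12 11 15
f 12 15 17
f 12 17 18
f 13 18 14
f 11 13 20
f 15 11 19
f 17 15 16
f 18 17 10
f 22 21 24
f 22 24 23
f 24 21 25
f 24 25 23
f 25 21 26
f 25 26 23
f 26 21 27
f 26 27 23
f 27 21 28
f 27 28 23
f 28 21 29
f 28 29 23
f 29 21 30
f 29 30 23
f 30 21 31
f 30 31 23
f 31 21 32
f 31 32 23
f 32 21 33
f 32 33 23
f 33 21 34
f 33 34 23
f 34 21 35
f 34 35 23
f 35 21 36
f 35 36 23
f 36 21 22
f 36 22 23
f 38 37 41
f 38 41 39
f 39 41 42
f 39 42 40
f 41 37 43
f 41 43 42
f 42 43 44
f 42 44 40
f 43 37 45
f 43 45 44
f 44 45 46
f 44 46 40
f 45 37 47
f 45 47 46
f 46 47 48
f 46 48 40
f 47 37 49
f 47 49 48
f 48 49 50
f 48 50 40
f 49 37 51
f 49 51 50
f 50 51 52
f 50 52 40
f 51 37 53
f 51 53 52
f 52 53 54
f 52 54 40
f 53 37 55
f 53 55 54
f 54 55 56
f 54 56 40
f 55 37 57
f 55 57 56
f 56 57 58
f 56 58 40
f 57 37 59
f 57 59 58
f 58 59 60
f 58 60 40
f 59 37 61
f 59 61 60
f 60 61 62
f 60 62 40
f 61 37 63
f 61 63 62
f 62 63 64
f 62 64 40
f 63 37 38
f 63 38 64
f 64 38 39
f 64 39 40



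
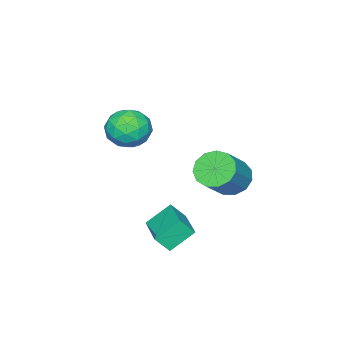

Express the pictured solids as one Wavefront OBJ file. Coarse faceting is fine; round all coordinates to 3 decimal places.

v -4.546 -1.152 -0.187
v -3.893 -1.663 -0.846
v -2.38 -1.5 0.528
v -3.034 -0.988 1.187
v -3.839 -1.082 -0.974
v -2.327 -0.919 0.4
v -4.011 -0.523 -0.852
v -2.498 -0.36 0.522
v -4.352 -0.164 -0.518
v -2.839 -0 0.855
v -4.755 -0.118 -0.08
v -3.242 0.045 1.294
v -5.092 -0.4 0.324
v -3.579 -0.237 1.698
v -5.255 -0.921 0.567
v -3.743 -0.758 1.94
v -5.194 -1.515 0.569
v -3.681 -1.352 1.943
v -4.927 -1.994 0.332
v -3.414 -1.831 1.706
v -4.539 -2.205 -0.07
v -3.026 -2.042 1.304
v -4.153 -2.082 -0.509
v -2.641 -1.919 0.865
v -1.853 -1.703 -1.645
v -1.417 -2.224 -0.857
v -0.504 -0.122 -1.347
v -0.068 -0.643 -0.56
v -0.872 -2.357 -2.62
v -0.436 -2.878 -1.833
v 0.477 -0.776 -2.323
v 0.913 -1.297 -1.535
v -0.637 -2.873 3.956
v 0.278 -3.417 3.531
v -1.478 -4.503 4.229
v -0.563 -5.047 3.804
v -0.493 -4.511 4.814
v 0.027 -3.504 4.646
v -1.227 -4.416 3.114
v -0.707 -3.409 2.946
v -0.086 -4.371 3.011
v 0.367 -4.429 4.062
v -1.567 -3.491 3.698
v -1.114 -3.549 4.749
v -0.105 -3.002 3.72
v -1.095 -4.918 4.04
v -1.053 -4.603 4.634
v -0.516 -4.923 4.384
v -0.253 -3.053 4.375
v 0.285 -3.372 4.125
v -0.169 -4.015 4.879
v -1.485 -4.548 3.635
v -0.947 -4.867 3.385
v -0.684 -2.997 3.376
v -0.147 -3.317 3.126
v -1.031 -3.905 2.881
v 0.218 -3.882 3.164
v -0.277 -4.84 3.324
v -0.667 -4.47 2.919
v -0.361 -3.878 2.82
v 0.485 -3.916 3.782
v -0.01 -4.874 3.942
v 0.031 -4.559 4.536
v 0.337 -3.967 4.437
v 0.27 -4.477 3.476
v -1.19 -3.046 3.818
v -1.685 -4.004 3.978
v -1.537 -3.953 3.323
v -1.231 -3.361 3.224
v -0.923 -3.08 4.436
v -1.418 -4.038 4.596
v -0.839 -4.042 4.94
v -0.533 -3.45 4.841
v -1.47 -3.443 4.284
f 2 1 5
f 2 5 3
f 3 5 6
f 3 6 4
f 5 1 7
f 5 7 6
f 6 7 8
f 6 8 4
f 7 1 9
f 7 9 8
f 8 9 10
f 8 10 4
f 9 1 11
f 9 11 10
f 10 11 12
f 10 12 4
f 11 1 13
f 11 13 12
f 12 13 14
f 12 14 4
f 13 1 15
f 13 15 14
f 14 15 16
f 14 16 4
f 15 1 17
f 15 17 16
f 16 17 18
f 16 18 4
f 17 1 19
f 17 19 18
f 18 19 20
f 18 20 4
f 19 1 21
f 19 21 20
f 20 21 22
f 20 22 4
f 21 1 23
f 21 23 22
f 22 23 24
f 22 24 4
f 23 1 2
f 23 2 24
f 24 2 3
f 24 3 4
f 26 28 25
f 29 26 25
f 25 28 27
f 27 29 25
f 26 32 28
f 30 26 29
f 30 32 26
f 28 32 27
f 31 29 27
f 27 32 31
f 31 30 29
f 32 30 31
f 33 70 49
f 70 44 73
f 49 73 38
f 70 73 49
f 33 49 45
f 49 38 50
f 45 50 34
f 49 50 45
f 33 45 54
f 45 34 55
f 54 55 40
f 45 55 54
f 33 54 66
f 54 40 69
f 66 69 43
f 54 69 66
f 33 66 70
f 66 43 74
f 70 74 44
f 66 74 70
f 34 50 61
f 50 38 64
f 61 64 42
f 50 64 61
f 38 73 51
f 73 44 72
f 51 72 37
f 73 72 51
f 44 74 71
f 74 43 67
f 71 67 35
f 74 67 71
f 43 69 68
f 69 40 56
f 68 56 39
f 69 56 68
f 40 55 60
f 55 34 57
f 60 57 41
f 55 57 60
f 36 62 48
f 62 42 63
f 48 63 37
f 62 63 48
f 36 48 46
f 48 37 47
f 46 47 35
f 48 47 46
f 36 46 53
f 46 35 52
f 53 52 39
f 46 52 53
f 36 53 58
f 53 39 59
f 58 59 41
f 53 59 58
f 36 58 62
f 58 41 65
f 62 65 42
f 58 65 62
f 37 63 51
f 63 42 64
f 51 64 38
f 63 64 51
f 35 47 71
f 47 37 72
f 71 72 44
f 47 72 71
f 39 52 68
f 52 35 67
f 68 67 43
f 52 67 68
f 41 59 60
f 59 39 56
f 60 56 40
f 59 56 60
f 42 65 61
f 65 41 57
f 61 57 34
f 65 57 61



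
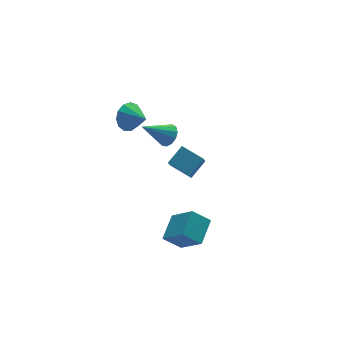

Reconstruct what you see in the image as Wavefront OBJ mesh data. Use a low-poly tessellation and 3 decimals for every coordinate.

v 3.522 0.045 -3.715
v 3.003 -0.687 -2.615
v 2.803 1.281 -3.233
v 2.283 0.549 -2.132
v 4.617 0.391 -2.968
v 4.097 -0.341 -1.867
v 3.897 1.627 -2.485
v 3.378 0.895 -1.385
v 1.212 -5.188 -3.934
v 0.332 -4.659 -3.119
v 0.711 -3.803 -5.374
v -0.168 -3.274 -4.56
v 2.388 -4.146 -3.34
v 1.509 -3.617 -2.526
v 1.888 -2.761 -4.781
v 1.008 -2.232 -3.966
v 1.488 3.698 -0.125
v 1.846 4.197 0.652
v 1.932 2.462 0.465
v 1.318 4.068 0.778
v 0.844 3.821 0.618
v 0.575 3.535 0.221
v 0.595 3.302 -0.285
v 0.899 3.194 -0.74
v 1.39 3.246 -1
v 1.912 3.442 -0.982
v 2.299 3.719 -0.692
v 2.429 3.99 -0.221
v 2.26 4.168 0.279
v 2.022 0.027 0.989
v 2.484 0.401 1.463
v 0.518 0.313 2.231
v 2.32 0.695 1.198
v 2.062 0.776 0.866
v 1.791 0.62 0.574
v 1.593 0.276 0.413
v 1.531 -0.147 0.436
v 1.625 -0.515 0.634
v 1.845 -0.711 0.945
v 2.121 -0.672 1.27
v 2.365 -0.411 1.506
v 2.5 -0.011 1.578
f 2 4 1
f 5 2 1
f 1 4 3
f 3 5 1
f 2 8 4
f 6 2 5
f 6 8 2
f 4 8 3
f 7 5 3
f 3 8 7
f 7 6 5
f 8 6 7
f 10 12 9
f 13 10 9
f 9 12 11
f 11 13 9
f 10 16 12
f 14 10 13
f 14 16 10
f 12 16 11
f 15 13 11
f 11 16 15
f 15 14 13
f 16 14 15
f 18 17 20
f 18 20 19
f 20 17 21
f 20 21 19
f 21 17 22
f 21 22 19
f 22 17 23
f 22 23 19
f 23 17 24
f 23 24 19
f 24 17 25
f 24 25 19
f 25 17 26
f 25 26 19
f 26 17 27
f 26 27 19
f 27 17 28
f 27 28 19
f 28 17 29
f 28 29 19
f 29 17 18
f 29 18 19
f 31 30 33
f 31 33 32
f 33 30 34
f 33 34 32
f 34 30 35
f 34 35 32
f 35 30 36
f 35 36 32
f 36 30 37
f 36 37 32
f 37 30 38
f 37 38 32
f 38 30 39
f 38 39 32
f 39 30 40
f 39 40 32
f 40 30 41
f 40 41 32
f 41 30 42
f 41 42 32
f 42 30 31
f 42 31 32



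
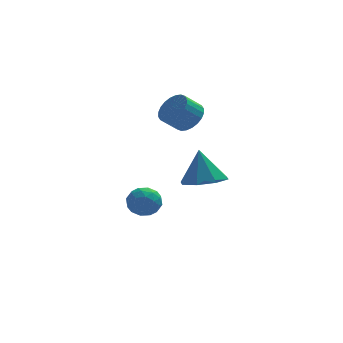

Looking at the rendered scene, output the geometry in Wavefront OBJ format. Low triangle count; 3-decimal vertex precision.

v 0.932 0.929 -1.515
v 1.325 0.259 -1.166
v 0.175 0.081 -2.294
v 0.568 -0.589 -1.945
v 0.036 -0.117 -1.477
v 0.504 0.408 -0.996
v 0.996 -0.068 -2.464
v 1.464 0.457 -1.983
v 1.364 -0.357 -1.753
v 0.771 -0.388 -1.143
v 0.729 0.728 -2.317
v 0.136 0.697 -1.707
v 1.195 0.669 -1.272
v 0.305 -0.329 -2.188
v -0.008 -0.051 -1.913
v 0.223 -0.445 -1.708
v 0.712 0.756 -1.172
v 0.943 0.362 -0.967
v 0.185 0.141 -1.15
v 0.557 -0.022 -2.493
v 0.788 -0.416 -2.288
v 1.277 0.785 -1.752
v 1.508 0.391 -1.547
v 1.315 0.199 -2.31
v 1.449 -0.088 -1.412
v 1.004 -0.586 -1.87
v 1.256 -0.28 -2.175
v 1.531 0.029 -1.892
v 1.1 -0.105 -1.053
v 0.655 -0.604 -1.511
v 0.342 -0.326 -1.236
v 0.617 -0.018 -0.953
v 1.123 -0.468 -1.398
v 0.845 0.944 -1.949
v 0.4 0.445 -2.407
v 0.883 0.358 -2.507
v 1.158 0.666 -2.224
v 0.496 0.926 -1.59
v 0.051 0.428 -2.048
v -0.031 0.311 -1.568
v 0.244 0.62 -1.285
v 0.377 0.808 -2.062
v 2.749 0.302 3.299
v 3.297 0.456 3.931
v 2.538 0.191 4.653
v 1.991 0.038 4.021
v 3.156 0.754 3.893
v 2.398 0.49 4.615
v 2.954 0.984 3.764
v 2.196 0.719 4.486
v 2.721 1.109 3.565
v 1.962 0.844 4.287
v 2.492 1.112 3.325
v 1.733 0.847 4.047
v 2.302 0.991 3.082
v 1.543 0.727 3.803
v 2.18 0.766 2.871
v 1.421 0.501 3.593
v 2.145 0.47 2.725
v 1.386 0.205 3.447
v 2.202 0.149 2.667
v 1.443 -0.116 3.389
v 2.342 -0.15 2.705
v 1.584 -0.414 3.427
v 2.544 -0.379 2.834
v 1.786 -0.644 3.556
v 2.778 -0.504 3.033
v 2.019 -0.769 3.755
v 3.007 -0.507 3.273
v 2.248 -0.772 3.995
v 3.197 -0.387 3.517
v 2.438 -0.651 4.238
v 3.319 -0.161 3.727
v 2.56 -0.426 4.449
v 3.354 0.135 3.873
v 2.595 -0.13 4.595
v 3.044 -2.777 0.915
v 4.028 -2.383 0.913
v 2.856 -2.303 2.525
v 3.474 -1.835 0.687
v 2.668 -1.839 0.594
v 2.083 -2.393 0.689
v 2.06 -3.172 0.916
v 2.614 -3.719 1.142
v 3.42 -3.715 1.235
v 4.006 -3.162 1.14
f 1 38 17
f 38 12 41
f 17 41 6
f 38 41 17
f 1 17 13
f 17 6 18
f 13 18 2
f 17 18 13
f 1 13 22
f 13 2 23
f 22 23 8
f 13 23 22
f 1 22 34
f 22 8 37
f 34 37 11
f 22 37 34
f 1 34 38
f 34 11 42
f 38 42 12
f 34 42 38
f 2 18 29
f 18 6 32
f 29 32 10
f 18 32 29
f 6 41 19
f 41 12 40
f 19 40 5
f 41 40 19
f 12 42 39
f 42 11 35
f 39 35 3
f 42 35 39
f 11 37 36
f 37 8 24
f 36 24 7
f 37 24 36
f 8 23 28
f 23 2 25
f 28 25 9
f 23 25 28
f 4 30 16
f 30 10 31
f 16 31 5
f 30 31 16
f 4 16 14
f 16 5 15
f 14 15 3
f 16 15 14
f 4 14 21
f 14 3 20
f 21 20 7
f 14 20 21
f 4 21 26
f 21 7 27
f 26 27 9
f 21 27 26
f 4 26 30
f 26 9 33
f 30 33 10
f 26 33 30
f 5 31 19
f 31 10 32
f 19 32 6
f 31 32 19
f 3 15 39
f 15 5 40
f 39 40 12
f 15 40 39
f 7 20 36
f 20 3 35
f 36 35 11
f 20 35 36
f 9 27 28
f 27 7 24
f 28 24 8
f 27 24 28
f 10 33 29
f 33 9 25
f 29 25 2
f 33 25 29
f 44 43 47
f 44 47 45
f 45 47 48
f 45 48 46
f 47 43 49
f 47 49 48
f 48 49 50
f 48 50 46
f 49 43 51
f 49 51 50
f 50 51 52
f 50 52 46
f 51 43 53
f 51 53 52
f 52 53 54
f 52 54 46
f 53 43 55
f 53 55 54
f 54 55 56
f 54 56 46
f 55 43 57
f 55 57 56
f 56 57 58
f 56 58 46
f 57 43 59
f 57 59 58
f 58 59 60
f 58 60 46
f 59 43 61
f 59 61 60
f 60 61 62
f 60 62 46
f 61 43 63
f 61 63 62
f 62 63 64
f 62 64 46
f 63 43 65
f 63 65 64
f 64 65 66
f 64 66 46
f 65 43 67
f 65 67 66
f 66 67 68
f 66 68 46
f 67 43 69
f 67 69 68
f 68 69 70
f 68 70 46
f 69 43 71
f 69 71 70
f 70 71 72
f 70 72 46
f 71 43 73
f 71 73 72
f 72 73 74
f 72 74 46
f 73 43 75
f 73 75 74
f 74 75 76
f 74 76 46
f 75 43 44
f 75 44 76
f 76 44 45
f 76 45 46
f 78 77 80
f 78 80 79
f 80 77 81
f 80 81 79
f 81 77 82
f 81 82 79
f 82 77 83
f 82 83 79
f 83 77 84
f 83 84 79
f 84 77 85
f 84 85 79
f 85 77 86
f 85 86 79
f 86 77 78
f 86 78 79



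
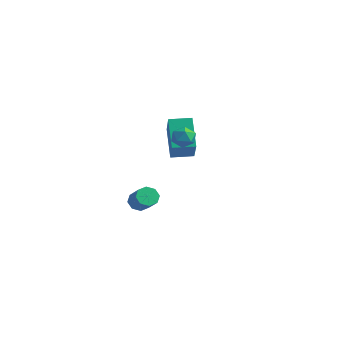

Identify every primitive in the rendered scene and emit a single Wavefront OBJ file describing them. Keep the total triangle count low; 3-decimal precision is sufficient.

v -2.616 0.115 0.149
v -3.669 0.822 1.551
v -1.922 1.056 0.197
v -2.975 1.762 1.598
v -1.565 -0.722 1.362
v -2.618 -0.016 2.763
v -0.871 0.218 1.409
v -1.924 0.925 2.811
v -4.09 -0.628 -3.141
v -3.766 -0.808 -3.638
v -2.707 -1.173 -2.816
v -3.03 -0.992 -2.319
v -3.693 -0.352 -3.53
v -2.634 -0.717 -2.708
v -3.853 -0.057 -3.194
v -2.793 -0.422 -2.372
v -4.151 -0.097 -2.827
v -3.091 -0.461 -2.005
v -4.413 -0.447 -2.644
v -3.354 -0.812 -1.822
v -4.486 -0.903 -2.752
v -3.427 -1.268 -1.93
v -4.327 -1.198 -3.088
v -3.267 -1.563 -2.266
v -4.029 -1.159 -3.455
v -2.969 -1.523 -2.633
v 1.65 -2.978 3.321
v 2.253 -2.79 3.434
v 1.667 -3.55 4.186
v 2.27 -3.362 4.299
v 1.788 -2.942 4.349
v 1.777 -2.588 3.814
v 2.143 -3.752 3.806
v 2.132 -3.398 3.271
v 2.557 -3.268 3.734
v 2.338 -2.767 4.069
v 1.582 -3.573 3.551
v 1.363 -3.072 3.886
f 2 4 1
f 5 2 1
f 1 4 3
f 3 5 1
f 2 8 4
f 6 2 5
f 6 8 2
f 4 8 3
f 7 5 3
f 3 8 7
f 7 6 5
f 8 6 7
f 10 9 13
f 10 13 11
f 11 13 14
f 11 14 12
f 13 9 15
f 13 15 14
f 14 15 16
f 14 16 12
f 15 9 17
f 15 17 16
f 16 17 18
f 16 18 12
f 17 9 19
f 17 19 18
f 18 19 20
f 18 20 12
f 19 9 21
f 19 21 20
f 20 21 22
f 20 22 12
f 21 9 23
f 21 23 22
f 22 23 24
f 22 24 12
f 23 9 25
f 23 25 24
f 24 25 26
f 24 26 12
f 25 9 10
f 25 10 26
f 26 10 11
f 26 11 12
f 27 38 32
f 27 32 28
f 27 28 34
f 27 34 37
f 27 37 38
f 28 32 36
f 32 38 31
f 38 37 29
f 37 34 33
f 34 28 35
f 30 36 31
f 30 31 29
f 30 29 33
f 30 33 35
f 30 35 36
f 31 36 32
f 29 31 38
f 33 29 37
f 35 33 34
f 36 35 28



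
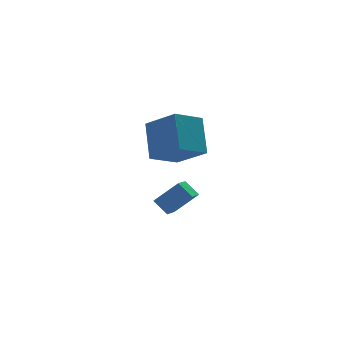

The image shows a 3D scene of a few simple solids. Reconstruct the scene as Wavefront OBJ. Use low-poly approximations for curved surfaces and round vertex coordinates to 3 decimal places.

v -1.018 1.032 3.667
v -0.715 2.151 4.884
v -1.699 2.162 2.798
v -1.396 3.281 4.014
v 0.176 1.319 3.106
v 0.479 2.438 4.322
v -0.505 2.449 2.236
v -0.202 3.568 3.453
v 0.36 3.058 -0.038
v 0.03 3.608 0.473
v -0.492 3.413 -0.968
v -0.822 3.962 -0.457
v 0.882 3.618 -0.303
v 0.552 4.167 0.208
v 0.03 3.972 -1.233
v -0.3 4.522 -0.722
f 2 4 1
f 5 2 1
f 1 4 3
f 3 5 1
f 2 8 4
f 6 2 5
f 6 8 2
f 4 8 3
f 7 5 3
f 3 8 7
f 7 6 5
f 8 6 7
f 10 12 9
f 13 10 9
f 9 12 11
f 11 13 9
f 10 16 12
f 14 10 13
f 14 16 10
f 12 16 11
f 15 13 11
f 11 16 15
f 15 14 13
f 16 14 15



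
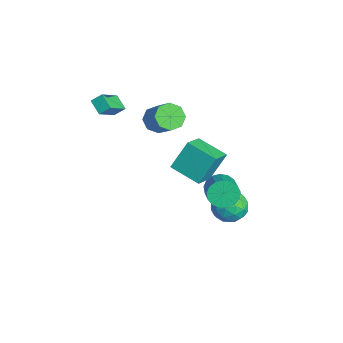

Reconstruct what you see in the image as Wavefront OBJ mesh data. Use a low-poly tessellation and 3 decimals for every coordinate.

v 1.025 3.92 -2.866
v 1.742 4.032 -3.754
v 0.518 2.248 -3.486
v 1.235 2.36 -4.374
v 1.651 2.233 -3.314
v 1.965 3.267 -2.931
v 0.295 3.013 -4.309
v 0.609 4.047 -3.926
v 1.29 3.472 -4.646
v 2.128 2.989 -4.03
v 0.132 3.291 -3.21
v 0.97 2.808 -2.594
v 1.428 4.123 -3.256
v 0.832 2.157 -3.984
v 1.077 2.082 -3.361
v 1.498 2.148 -3.883
v 1.559 3.673 -2.772
v 1.98 3.739 -3.293
v 1.927 2.681 -3.035
v 0.28 2.541 -3.947
v 0.701 2.607 -4.468
v 0.762 4.132 -3.357
v 1.183 4.198 -3.879
v 0.333 3.599 -4.205
v 1.584 3.859 -4.302
v 1.286 2.876 -4.666
v 0.734 3.261 -4.628
v 0.918 3.868 -4.403
v 2.076 3.576 -3.94
v 1.778 2.593 -4.304
v 2.023 2.518 -3.681
v 2.208 3.126 -3.456
v 1.811 3.246 -4.464
v 0.482 3.687 -2.936
v 0.184 2.704 -3.3
v 0.052 3.154 -3.784
v 0.237 3.762 -3.559
v 0.974 3.404 -2.574
v 0.676 2.421 -2.938
v 1.342 2.412 -2.837
v 1.526 3.019 -2.612
v 0.449 3.034 -2.776
v -2.023 -0.198 2.124
v -1.608 0.345 1.508
v -0.242 0.72 2.759
v -0.657 0.178 3.376
v -2.07 0.695 1.907
v -0.704 1.071 3.159
v -2.504 0.523 2.434
v -1.138 0.898 3.685
v -2.657 -0.072 2.779
v -1.291 0.304 4.03
v -2.438 -0.74 2.741
v -1.072 -0.365 3.992
v -1.976 -1.091 2.341
v -0.61 -0.715 3.593
v -1.542 -0.918 1.815
v -0.176 -0.543 3.066
v -1.389 -0.324 1.47
v -0.023 0.052 2.721
v -3.092 -3.757 3.595
v -2.985 -3.132 4.099
v -4.132 -2.693 2.496
v -4.025 -2.068 3
v -2.235 -3.472 3.06
v -2.128 -2.847 3.564
v -3.275 -2.408 1.961
v -3.168 -1.783 2.465
v 0.797 2.685 -2.149
v 1.211 3.24 -2.785
v 2.716 3.009 -2.008
v 2.303 2.455 -1.371
v 1.086 3.524 -2.459
v 2.592 3.293 -1.682
v 0.895 3.616 -2.063
v 2.401 3.386 -1.285
v 0.682 3.495 -1.685
v 2.188 3.265 -0.908
v 0.495 3.188 -1.414
v 2.001 2.958 -0.637
v 0.378 2.767 -1.311
v 1.883 2.536 -0.534
v 0.356 2.326 -1.4
v 1.862 2.096 -0.623
v 0.435 1.968 -1.661
v 1.941 1.737 -0.883
v 0.598 1.774 -2.033
v 2.104 1.543 -1.256
v 0.806 1.789 -2.431
v 2.312 1.558 -1.654
v 1.012 2.009 -2.765
v 2.518 1.779 -1.988
v 1.169 2.384 -2.958
v 2.674 2.154 -2.181
v 1.24 2.828 -2.965
v 2.746 2.598 -2.188
v 2.652 -0.006 2.206
v 2.395 0.992 3.802
v 3.964 1.196 1.666
v 3.707 2.194 3.262
v 3.793 -0.914 2.958
v 3.536 0.084 4.554
v 5.105 0.288 2.418
v 4.848 1.286 4.014
f 1 38 17
f 38 12 41
f 17 41 6
f 38 41 17
f 1 17 13
f 17 6 18
f 13 18 2
f 17 18 13
f 1 13 22
f 13 2 23
f 22 23 8
f 13 23 22
f 1 22 34
f 22 8 37
f 34 37 11
f 22 37 34
f 1 34 38
f 34 11 42
f 38 42 12
f 34 42 38
f 2 18 29
f 18 6 32
f 29 32 10
f 18 32 29
f 6 41 19
f 41 12 40
f 19 40 5
f 41 40 19
f 12 42 39
f 42 11 35
f 39 35 3
f 42 35 39
f 11 37 36
f 37 8 24
f 36 24 7
f 37 24 36
f 8 23 28
f 23 2 25
f 28 25 9
f 23 25 28
f 4 30 16
f 30 10 31
f 16 31 5
f 30 31 16
f 4 16 14
f 16 5 15
f 14 15 3
f 16 15 14
f 4 14 21
f 14 3 20
f 21 20 7
f 14 20 21
f 4 21 26
f 21 7 27
f 26 27 9
f 21 27 26
f 4 26 30
f 26 9 33
f 30 33 10
f 26 33 30
f 5 31 19
f 31 10 32
f 19 32 6
f 31 32 19
f 3 15 39
f 15 5 40
f 39 40 12
f 15 40 39
f 7 20 36
f 20 3 35
f 36 35 11
f 20 35 36
f 9 27 28
f 27 7 24
f 28 24 8
f 27 24 28
f 10 33 29
f 33 9 25
f 29 25 2
f 33 25 29
f 44 43 47
f 44 47 45
f 45 47 48
f 45 48 46
f 47 43 49
f 47 49 48
f 48 49 50
f 48 50 46
f 49 43 51
f 49 51 50
f 50 51 52
f 50 52 46
f 51 43 53
f 51 53 52
f 52 53 54
f 52 54 46
f 53 43 55
f 53 55 54
f 54 55 56
f 54 56 46
f 55 43 57
f 55 57 56
f 56 57 58
f 56 58 46
f 57 43 59
f 57 59 58
f 58 59 60
f 58 60 46
f 59 43 44
f 59 44 60
f 60 44 45
f 60 45 46
f 62 64 61
f 65 62 61
f 61 64 63
f 63 65 61
f 62 68 64
f 66 62 65
f 66 68 62
f 64 68 63
f 67 65 63
f 63 68 67
f 67 66 65
f 68 66 67
f 70 69 73
f 70 73 71
f 71 73 74
f 71 74 72
f 73 69 75
f 73 75 74
f 74 75 76
f 74 76 72
f 75 69 77
f 75 77 76
f 76 77 78
f 76 78 72
f 77 69 79
f 77 79 78
f 78 79 80
f 78 80 72
f 79 69 81
f 79 81 80
f 80 81 82
f 80 82 72
f 81 69 83
f 81 83 82
f 82 83 84
f 82 84 72
f 83 69 85
f 83 85 84
f 84 85 86
f 84 86 72
f 85 69 87
f 85 87 86
f 86 87 88
f 86 88 72
f 87 69 89
f 87 89 88
f 88 89 90
f 88 90 72
f 89 69 91
f 89 91 90
f 90 91 92
f 90 92 72
f 91 69 93
f 91 93 92
f 92 93 94
f 92 94 72
f 93 69 95
f 93 95 94
f 94 95 96
f 94 96 72
f 95 69 70
f 95 70 96
f 96 70 71
f 96 71 72
f 98 100 97
f 101 98 97
f 97 100 99
f 99 101 97
f 98 104 100
f 102 98 101
f 102 104 98
f 100 104 99
f 103 101 99
f 99 104 103
f 103 102 101
f 104 102 103



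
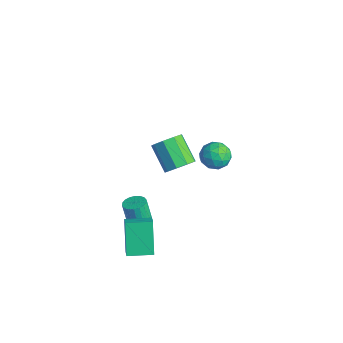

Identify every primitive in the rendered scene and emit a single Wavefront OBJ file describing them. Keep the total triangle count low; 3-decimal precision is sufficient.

v 0.1 -2.903 -4.126
v 0.507 -2.394 -3.972
v 0.107 -2.568 -2.34
v -0.3 -3.077 -2.494
v 0.247 -2.258 -4.022
v -0.153 -2.432 -2.389
v -0.043 -2.249 -4.092
v -0.443 -2.423 -2.459
v -0.304 -2.371 -4.169
v -0.704 -2.544 -2.536
v -0.486 -2.597 -4.237
v -0.886 -2.771 -2.605
v -0.551 -2.884 -4.284
v -0.951 -3.058 -2.651
v -0.487 -3.175 -4.299
v -0.887 -3.349 -2.667
v -0.307 -3.412 -4.28
v -0.707 -3.586 -2.648
v -0.047 -3.548 -4.231
v -0.447 -3.722 -2.598
v 0.243 -3.557 -4.161
v -0.157 -3.731 -2.528
v 0.504 -3.436 -4.084
v 0.104 -3.609 -2.451
v 0.686 -3.209 -4.015
v 0.286 -3.383 -2.383
v 0.751 -2.922 -3.969
v 0.351 -3.096 -2.336
v 0.687 -2.631 -3.953
v 0.287 -2.805 -2.321
v -4.352 1.069 -4.412
v -4.048 1.149 -4.827
v -2.868 0.751 -3.388
v -4.07 1.375 -4.724
v -4.157 1.531 -4.551
v -4.288 1.581 -4.345
v -4.434 1.513 -4.155
v -4.561 1.344 -4.024
v -4.64 1.112 -3.981
v -4.653 0.87 -4.037
v -4.597 0.673 -4.18
v -4.485 0.568 -4.375
v -4.342 0.576 -4.579
v -4.202 0.698 -4.744
v -4.096 0.905 -4.834
v -3.627 4 -3.766
v -2.891 3.84 -4.372
v -3.389 2.6 -3.108
v -2.653 2.44 -3.714
v -2.573 3.112 -3.024
v -2.72 3.978 -3.43
v -3.56 2.462 -4.05
v -3.707 3.328 -4.456
v -2.849 2.89 -4.548
v -2.239 3.291 -3.914
v -4.041 3.149 -3.566
v -3.431 3.55 -2.932
v -3.28 4.043 -4.127
v -3 2.397 -3.353
v -2.953 2.792 -2.947
v -2.52 2.698 -3.304
v -3.179 4.124 -3.573
v -2.747 4.03 -3.93
v -2.56 3.602 -3.137
v -3.533 2.41 -3.55
v -3.101 2.316 -3.907
v -3.76 3.742 -4.176
v -3.327 3.648 -4.533
v -3.72 2.838 -4.343
v -2.823 3.39 -4.587
v -2.683 2.567 -4.2
v -3.216 2.581 -4.397
v -3.302 3.089 -4.636
v -2.464 3.626 -4.214
v -2.324 2.803 -3.827
v -2.277 3.199 -3.421
v -2.364 3.707 -3.66
v -2.44 3.068 -4.317
v -3.956 3.637 -3.653
v -3.816 2.814 -3.266
v -3.916 2.733 -3.82
v -4.003 3.241 -4.059
v -3.597 3.873 -3.28
v -3.457 3.05 -2.893
v -2.978 3.351 -2.844
v -3.064 3.859 -3.083
v -3.84 3.372 -3.163
v 1.034 -1.003 1.038
v 1.582 -0.877 1.728
v 0.194 -0.991 2.852
v -0.354 -1.117 2.162
v 1.375 -0.341 1.526
v -0.014 -0.455 2.65
v 1.008 -0.115 1.096
v -0.38 -0.229 2.22
v 0.654 -0.305 0.639
v -0.735 -0.419 1.762
v 0.477 -0.821 0.368
v -0.911 -0.935 1.492
v 0.561 -1.422 0.411
v -0.827 -1.536 1.535
v 0.867 -1.827 0.748
v -0.522 -1.941 1.871
v 1.251 -1.847 1.22
v -0.138 -1.961 2.344
v 1.533 -1.472 1.607
v 0.145 -1.586 2.731
v 1.81 -4.577 -4.148
v 0.774 -4.154 -2.407
v 2.33 -3.235 -4.165
v 1.294 -2.811 -2.424
v 2.526 -4.849 -3.656
v 1.49 -4.425 -1.915
v 3.046 -3.506 -3.673
v 2.01 -3.083 -1.932
f 2 1 5
f 2 5 3
f 3 5 6
f 3 6 4
f 5 1 7
f 5 7 6
f 6 7 8
f 6 8 4
f 7 1 9
f 7 9 8
f 8 9 10
f 8 10 4
f 9 1 11
f 9 11 10
f 10 11 12
f 10 12 4
f 11 1 13
f 11 13 12
f 12 13 14
f 12 14 4
f 13 1 15
f 13 15 14
f 14 15 16
f 14 16 4
f 15 1 17
f 15 17 16
f 16 17 18
f 16 18 4
f 17 1 19
f 17 19 18
f 18 19 20
f 18 20 4
f 19 1 21
f 19 21 20
f 20 21 22
f 20 22 4
f 21 1 23
f 21 23 22
f 22 23 24
f 22 24 4
f 23 1 25
f 23 25 24
f 24 25 26
f 24 26 4
f 25 1 27
f 25 27 26
f 26 27 28
f 26 28 4
f 27 1 29
f 27 29 28
f 28 29 30
f 28 30 4
f 29 1 2
f 29 2 30
f 30 2 3
f 30 3 4
f 32 31 34
f 32 34 33
f 34 31 35
f 34 35 33
f 35 31 36
f 35 36 33
f 36 31 37
f 36 37 33
f 37 31 38
f 37 38 33
f 38 31 39
f 38 39 33
f 39 31 40
f 39 40 33
f 40 31 41
f 40 41 33
f 41 31 42
f 41 42 33
f 42 31 43
f 42 43 33
f 43 31 44
f 43 44 33
f 44 31 45
f 44 45 33
f 45 31 32
f 45 32 33
f 46 83 62
f 83 57 86
f 62 86 51
f 83 86 62
f 46 62 58
f 62 51 63
f 58 63 47
f 62 63 58
f 46 58 67
f 58 47 68
f 67 68 53
f 58 68 67
f 46 67 79
f 67 53 82
f 79 82 56
f 67 82 79
f 46 79 83
f 79 56 87
f 83 87 57
f 79 87 83
f 47 63 74
f 63 51 77
f 74 77 55
f 63 77 74
f 51 86 64
f 86 57 85
f 64 85 50
f 86 85 64
f 57 87 84
f 87 56 80
f 84 80 48
f 87 80 84
f 56 82 81
f 82 53 69
f 81 69 52
f 82 69 81
f 53 68 73
f 68 47 70
f 73 70 54
f 68 70 73
f 49 75 61
f 75 55 76
f 61 76 50
f 75 76 61
f 49 61 59
f 61 50 60
f 59 60 48
f 61 60 59
f 49 59 66
f 59 48 65
f 66 65 52
f 59 65 66
f 49 66 71
f 66 52 72
f 71 72 54
f 66 72 71
f 49 71 75
f 71 54 78
f 75 78 55
f 71 78 75
f 50 76 64
f 76 55 77
f 64 77 51
f 76 77 64
f 48 60 84
f 60 50 85
f 84 85 57
f 60 85 84
f 52 65 81
f 65 48 80
f 81 80 56
f 65 80 81
f 54 72 73
f 72 52 69
f 73 69 53
f 72 69 73
f 55 78 74
f 78 54 70
f 74 70 47
f 78 70 74
f 89 88 92
f 89 92 90
f 90 92 93
f 90 93 91
f 92 88 94
f 92 94 93
f 93 94 95
f 93 95 91
f 94 88 96
f 94 96 95
f 95 96 97
f 95 97 91
f 96 88 98
f 96 98 97
f 97 98 99
f 97 99 91
f 98 88 100
f 98 100 99
f 99 100 101
f 99 101 91
f 100 88 102
f 100 102 101
f 101 102 103
f 101 103 91
f 102 88 104
f 102 104 103
f 103 104 105
f 103 105 91
f 104 88 106
f 104 106 105
f 105 106 107
f 105 107 91
f 106 88 89
f 106 89 107
f 107 89 90
f 107 90 91
f 109 111 108
f 112 109 108
f 108 111 110
f 110 112 108
f 109 115 111
f 113 109 112
f 113 115 109
f 111 115 110
f 114 112 110
f 110 115 114
f 114 113 112
f 115 113 114



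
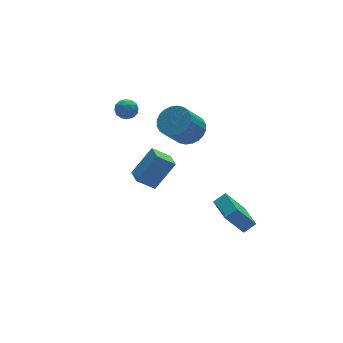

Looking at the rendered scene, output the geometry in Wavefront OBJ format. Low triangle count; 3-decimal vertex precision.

v -5.1 -3.13 2.235
v -3.969 -3.076 3.661
v -4.899 -2.088 2.036
v -3.768 -2.033 3.462
v -4.232 -3.427 1.558
v -3.101 -3.372 2.984
v -4.031 -2.384 1.359
v -2.9 -2.33 2.785
v -0.707 0.176 2.359
v -0.035 0.48 2.989
v -1.081 0.049 4.311
v -1.753 -0.256 3.681
v -0.235 0.797 2.935
v -1.28 0.366 4.257
v -0.506 1.019 2.793
v -1.551 0.588 4.115
v -0.808 1.113 2.585
v -1.853 0.682 3.907
v -1.095 1.065 2.342
v -2.14 0.634 3.665
v -1.322 0.881 2.103
v -2.367 0.45 3.425
v -1.456 0.589 1.902
v -2.502 0.158 3.224
v -1.476 0.235 1.77
v -2.522 -0.196 3.093
v -1.379 -0.129 1.729
v -2.425 -0.56 3.051
v -1.18 -0.446 1.783
v -2.225 -0.877 3.105
v -0.909 -0.668 1.925
v -1.954 -1.099 3.247
v -0.607 -0.762 2.133
v -1.652 -1.193 3.455
v -0.32 -0.714 2.375
v -1.365 -1.145 3.698
v -0.093 -0.53 2.615
v -1.138 -0.961 3.937
v 0.042 -0.238 2.816
v -1.004 -0.669 4.138
v 0.062 0.116 2.947
v -0.984 -0.315 4.27
v 0.98 -2.877 -4.188
v -0.054 -2.72 -2.747
v 1.156 -1.187 -4.245
v 0.122 -1.03 -2.805
v 1.658 -2.93 -3.695
v 0.624 -2.773 -2.255
v 1.834 -1.24 -3.753
v 0.8 -1.083 -2.312
v -3.577 2.595 2.891
v -3.137 2.9 3.281
v -3.343 1.66 3.359
v -2.903 1.965 3.749
v -3.551 2.077 3.829
v -3.695 2.655 3.54
v -2.785 1.905 3.1
v -2.929 2.483 2.811
v -2.647 2.473 3.41
v -3.121 2.58 3.861
v -3.359 1.98 2.779
v -3.833 2.087 3.23
v -3.377 2.83 3.045
v -3.103 1.73 3.595
v -3.483 1.796 3.642
v -3.225 1.975 3.871
v -3.706 2.686 3.197
v -3.447 2.865 3.427
v -3.69 2.381 3.749
v -3.033 1.695 3.213
v -2.774 1.874 3.443
v -3.255 2.585 2.769
v -2.997 2.764 2.998
v -2.79 2.179 2.891
v -2.831 2.758 3.35
v -2.694 2.208 3.625
v -2.624 2.173 3.244
v -2.709 2.513 3.074
v -3.109 2.821 3.615
v -2.972 2.271 3.89
v -3.353 2.337 3.937
v -3.438 2.677 3.767
v -2.822 2.57 3.691
v -3.508 2.289 2.75
v -3.371 1.739 3.025
v -3.042 1.883 2.873
v -3.127 2.223 2.703
v -3.786 2.352 3.015
v -3.649 1.802 3.29
v -3.771 2.047 3.566
v -3.856 2.387 3.396
v -3.658 1.99 2.949
f 2 4 1
f 5 2 1
f 1 4 3
f 3 5 1
f 2 8 4
f 6 2 5
f 6 8 2
f 4 8 3
f 7 5 3
f 3 8 7
f 7 6 5
f 8 6 7
f 10 9 13
f 10 13 11
f 11 13 14
f 11 14 12
f 13 9 15
f 13 15 14
f 14 15 16
f 14 16 12
f 15 9 17
f 15 17 16
f 16 17 18
f 16 18 12
f 17 9 19
f 17 19 18
f 18 19 20
f 18 20 12
f 19 9 21
f 19 21 20
f 20 21 22
f 20 22 12
f 21 9 23
f 21 23 22
f 22 23 24
f 22 24 12
f 23 9 25
f 23 25 24
f 24 25 26
f 24 26 12
f 25 9 27
f 25 27 26
f 26 27 28
f 26 28 12
f 27 9 29
f 27 29 28
f 28 29 30
f 28 30 12
f 29 9 31
f 29 31 30
f 30 31 32
f 30 32 12
f 31 9 33
f 31 33 32
f 32 33 34
f 32 34 12
f 33 9 35
f 33 35 34
f 34 35 36
f 34 36 12
f 35 9 37
f 35 37 36
f 36 37 38
f 36 38 12
f 37 9 39
f 37 39 38
f 38 39 40
f 38 40 12
f 39 9 41
f 39 41 40
f 40 41 42
f 40 42 12
f 41 9 10
f 41 10 42
f 42 10 11
f 42 11 12
f 44 46 43
f 47 44 43
f 43 46 45
f 45 47 43
f 44 50 46
f 48 44 47
f 48 50 44
f 46 50 45
f 49 47 45
f 45 50 49
f 49 48 47
f 50 48 49
f 51 88 67
f 88 62 91
f 67 91 56
f 88 91 67
f 51 67 63
f 67 56 68
f 63 68 52
f 67 68 63
f 51 63 72
f 63 52 73
f 72 73 58
f 63 73 72
f 51 72 84
f 72 58 87
f 84 87 61
f 72 87 84
f 51 84 88
f 84 61 92
f 88 92 62
f 84 92 88
f 52 68 79
f 68 56 82
f 79 82 60
f 68 82 79
f 56 91 69
f 91 62 90
f 69 90 55
f 91 90 69
f 62 92 89
f 92 61 85
f 89 85 53
f 92 85 89
f 61 87 86
f 87 58 74
f 86 74 57
f 87 74 86
f 58 73 78
f 73 52 75
f 78 75 59
f 73 75 78
f 54 80 66
f 80 60 81
f 66 81 55
f 80 81 66
f 54 66 64
f 66 55 65
f 64 65 53
f 66 65 64
f 54 64 71
f 64 53 70
f 71 70 57
f 64 70 71
f 54 71 76
f 71 57 77
f 76 77 59
f 71 77 76
f 54 76 80
f 76 59 83
f 80 83 60
f 76 83 80
f 55 81 69
f 81 60 82
f 69 82 56
f 81 82 69
f 53 65 89
f 65 55 90
f 89 90 62
f 65 90 89
f 57 70 86
f 70 53 85
f 86 85 61
f 70 85 86
f 59 77 78
f 77 57 74
f 78 74 58
f 77 74 78
f 60 83 79
f 83 59 75
f 79 75 52
f 83 75 79

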